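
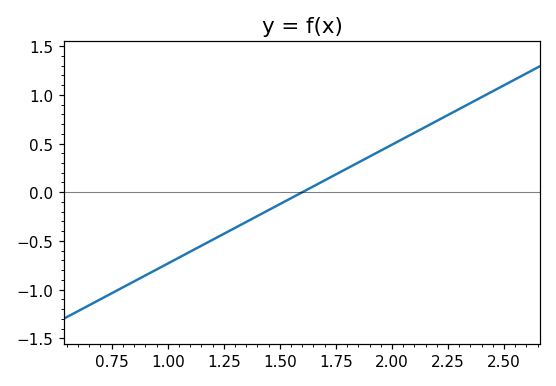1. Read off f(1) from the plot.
-0.732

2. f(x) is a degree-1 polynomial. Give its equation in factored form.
y = 1.22(x - 1.6)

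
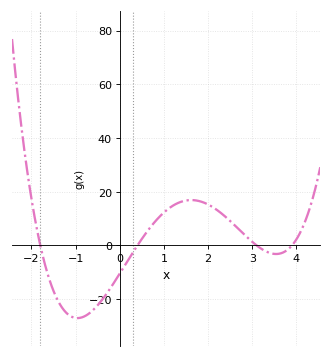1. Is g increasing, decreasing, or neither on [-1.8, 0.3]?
neither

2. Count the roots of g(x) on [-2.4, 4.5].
4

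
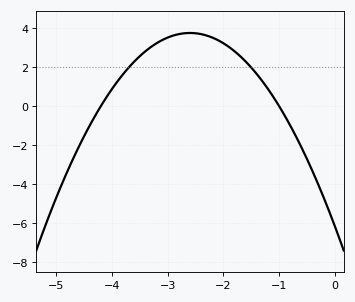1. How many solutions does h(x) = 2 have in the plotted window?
2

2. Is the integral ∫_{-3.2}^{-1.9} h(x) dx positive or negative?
positive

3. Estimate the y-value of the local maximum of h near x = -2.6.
3.8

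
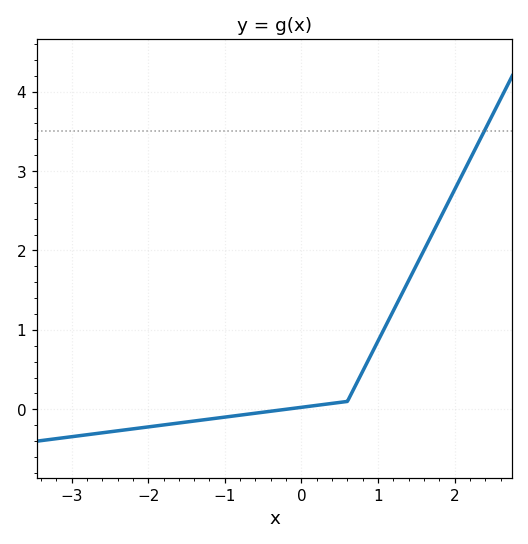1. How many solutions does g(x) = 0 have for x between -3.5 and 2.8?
1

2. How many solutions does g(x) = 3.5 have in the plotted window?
1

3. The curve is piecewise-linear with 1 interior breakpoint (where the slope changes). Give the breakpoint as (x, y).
(0.6, 0.1)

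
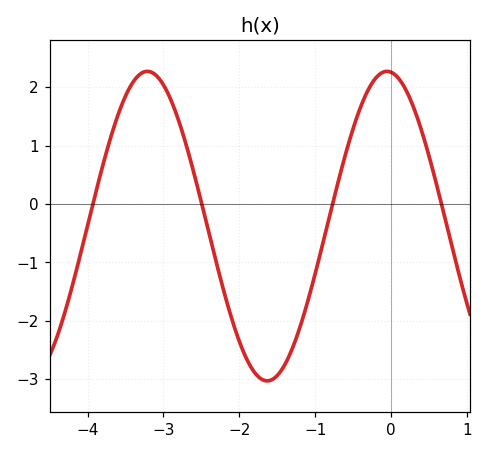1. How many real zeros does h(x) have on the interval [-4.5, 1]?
4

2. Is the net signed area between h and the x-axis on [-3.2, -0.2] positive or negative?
negative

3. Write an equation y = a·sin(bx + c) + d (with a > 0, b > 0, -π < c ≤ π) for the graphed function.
y = 2.65sin(2x + 1.7) - 0.38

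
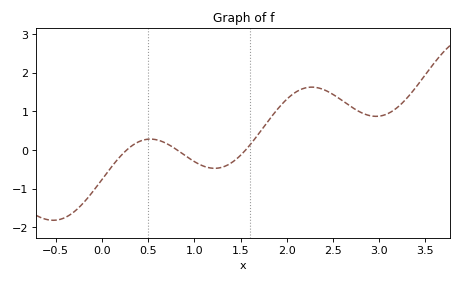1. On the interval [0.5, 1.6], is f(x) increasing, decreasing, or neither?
neither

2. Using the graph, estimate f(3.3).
1.34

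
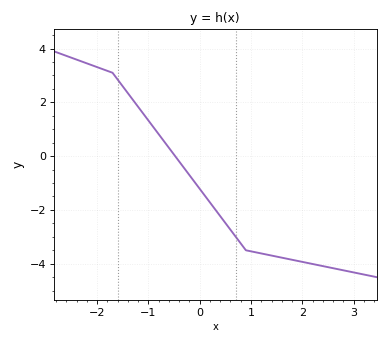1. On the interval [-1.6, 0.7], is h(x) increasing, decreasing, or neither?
decreasing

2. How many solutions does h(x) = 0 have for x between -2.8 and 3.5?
1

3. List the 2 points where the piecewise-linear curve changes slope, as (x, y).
(-1.7, 3.1); (0.9, -3.5)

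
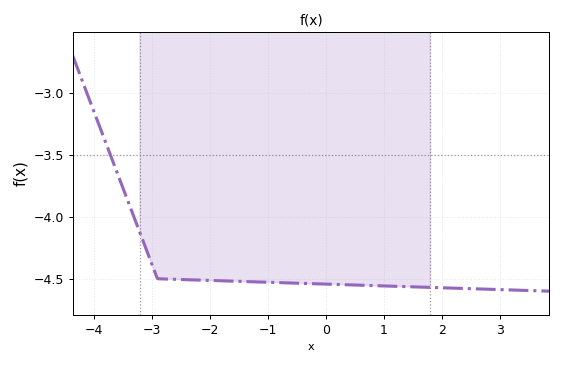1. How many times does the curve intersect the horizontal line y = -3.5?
1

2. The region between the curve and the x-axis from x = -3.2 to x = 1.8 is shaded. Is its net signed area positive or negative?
negative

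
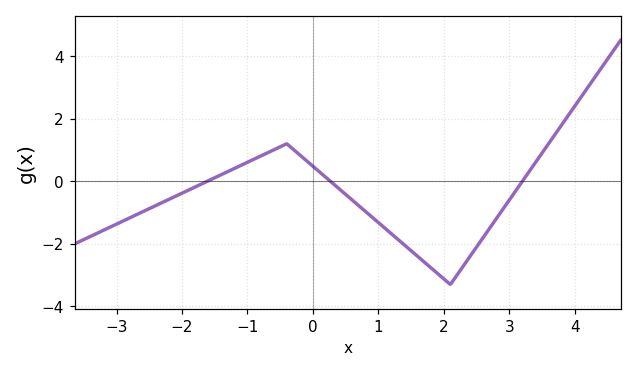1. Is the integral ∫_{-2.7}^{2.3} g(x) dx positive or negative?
negative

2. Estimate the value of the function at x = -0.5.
1.2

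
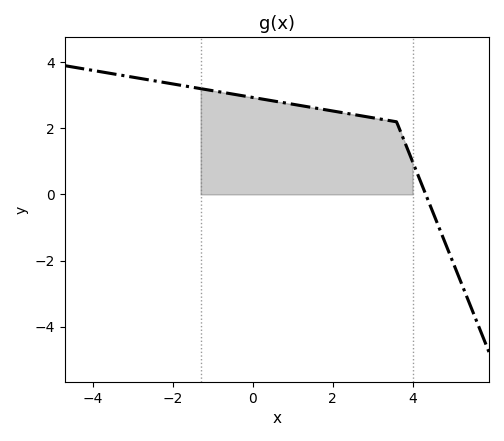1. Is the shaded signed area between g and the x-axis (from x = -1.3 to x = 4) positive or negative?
positive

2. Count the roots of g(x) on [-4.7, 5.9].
1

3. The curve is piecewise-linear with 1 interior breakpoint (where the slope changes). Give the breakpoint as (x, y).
(3.6, 2.2)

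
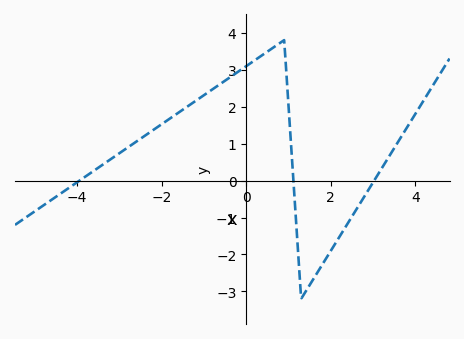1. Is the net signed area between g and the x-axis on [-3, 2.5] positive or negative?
positive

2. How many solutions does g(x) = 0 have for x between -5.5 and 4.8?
3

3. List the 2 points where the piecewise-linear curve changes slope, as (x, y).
(0.9, 3.8); (1.3, -3.2)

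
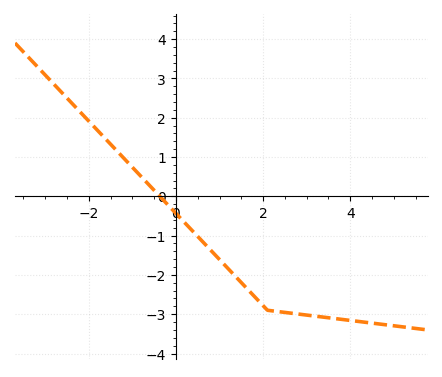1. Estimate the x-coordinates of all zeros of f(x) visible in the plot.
-0.4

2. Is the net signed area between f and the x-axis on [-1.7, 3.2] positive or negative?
negative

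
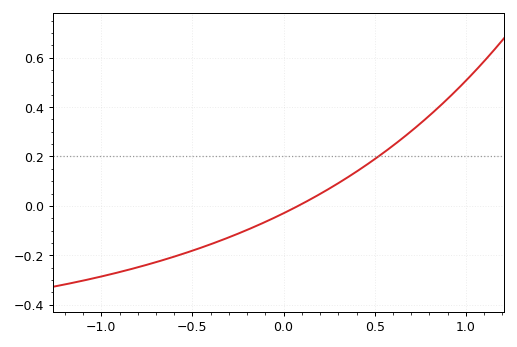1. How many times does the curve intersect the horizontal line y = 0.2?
1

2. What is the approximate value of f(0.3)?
0.1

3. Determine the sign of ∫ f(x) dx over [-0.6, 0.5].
negative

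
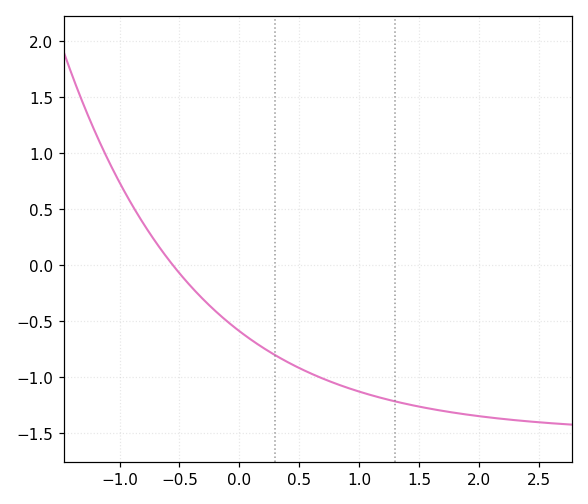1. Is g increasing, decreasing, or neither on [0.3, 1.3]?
decreasing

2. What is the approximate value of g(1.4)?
-1.25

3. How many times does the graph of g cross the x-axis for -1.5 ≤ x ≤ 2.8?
1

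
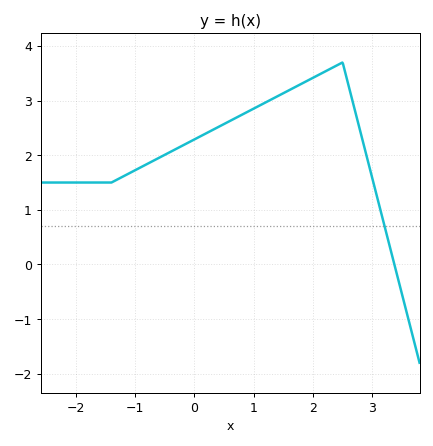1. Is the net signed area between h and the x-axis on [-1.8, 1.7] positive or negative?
positive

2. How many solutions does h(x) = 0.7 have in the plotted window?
1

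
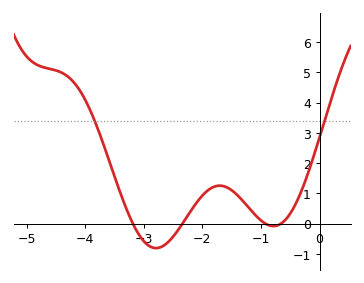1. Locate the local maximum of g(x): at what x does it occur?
-1.71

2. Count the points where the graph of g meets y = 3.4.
2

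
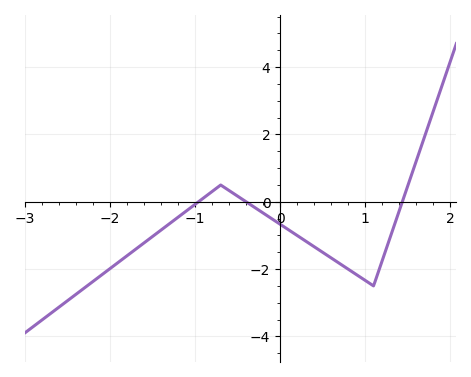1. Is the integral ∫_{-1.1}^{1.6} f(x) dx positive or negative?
negative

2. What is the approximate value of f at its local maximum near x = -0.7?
0.499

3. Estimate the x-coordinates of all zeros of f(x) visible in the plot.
-0.962, -0.4, 1.44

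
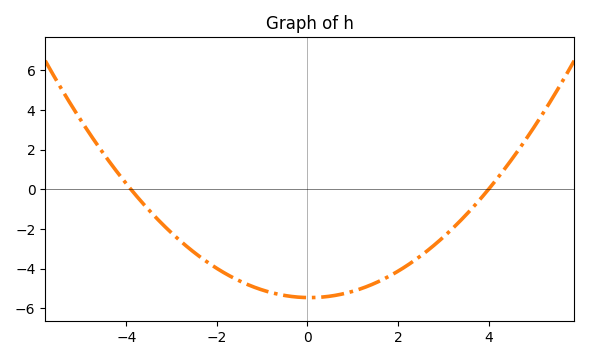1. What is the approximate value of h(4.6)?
1.78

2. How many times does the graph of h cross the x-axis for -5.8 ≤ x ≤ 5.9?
2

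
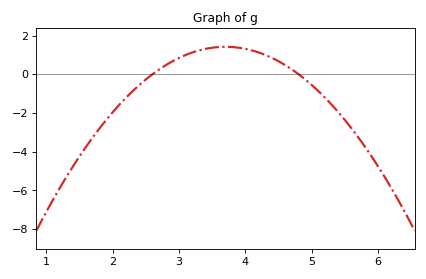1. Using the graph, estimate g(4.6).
0.468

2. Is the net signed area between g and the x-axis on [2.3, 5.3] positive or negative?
positive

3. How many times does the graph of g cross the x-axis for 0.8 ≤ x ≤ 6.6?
2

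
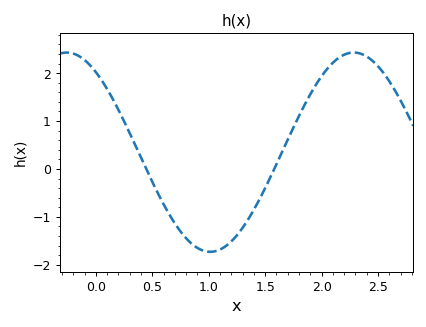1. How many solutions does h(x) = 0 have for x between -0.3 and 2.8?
2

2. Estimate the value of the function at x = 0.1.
1.7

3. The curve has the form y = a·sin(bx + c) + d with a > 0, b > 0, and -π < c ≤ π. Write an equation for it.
y = 2.08sin(2.5x + 2.2) + 0.35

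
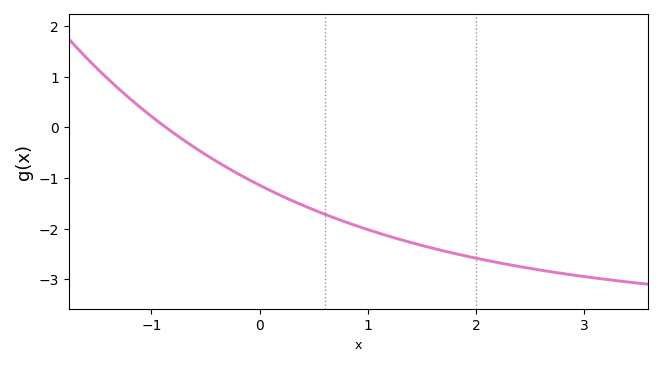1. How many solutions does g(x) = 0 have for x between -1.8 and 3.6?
1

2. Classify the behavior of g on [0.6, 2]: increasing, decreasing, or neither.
decreasing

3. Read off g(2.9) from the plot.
-2.9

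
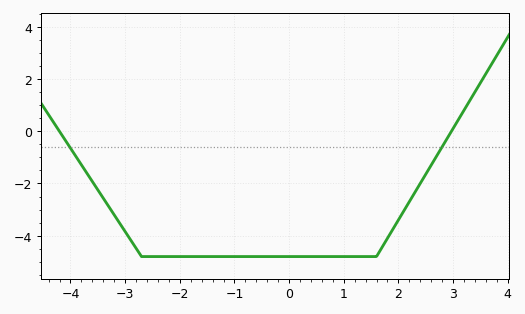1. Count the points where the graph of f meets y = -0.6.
2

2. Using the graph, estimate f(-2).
-4.8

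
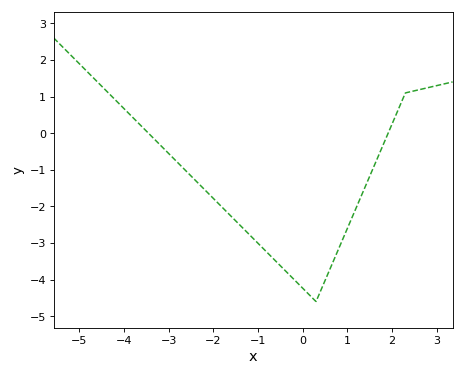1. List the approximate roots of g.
-3.45, 1.91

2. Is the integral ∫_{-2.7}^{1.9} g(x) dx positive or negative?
negative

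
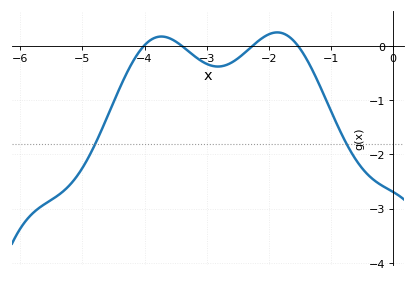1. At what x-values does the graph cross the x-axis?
-4.01, -3.4, -2.26, -1.53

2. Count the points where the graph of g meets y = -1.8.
2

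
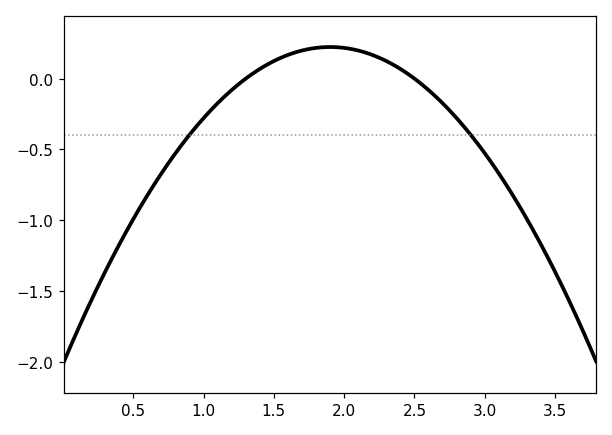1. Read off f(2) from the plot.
0.217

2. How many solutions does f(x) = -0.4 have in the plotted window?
2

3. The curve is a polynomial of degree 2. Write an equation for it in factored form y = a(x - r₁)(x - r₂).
y = -0.62(x - 1.3)(x - 2.5)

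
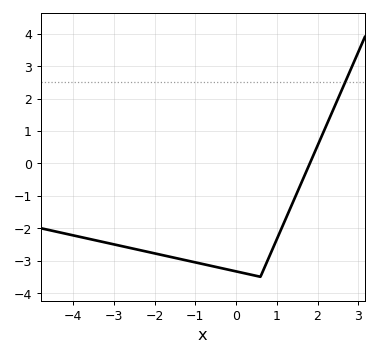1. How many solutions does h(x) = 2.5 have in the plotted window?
1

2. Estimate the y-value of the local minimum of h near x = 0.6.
-3.5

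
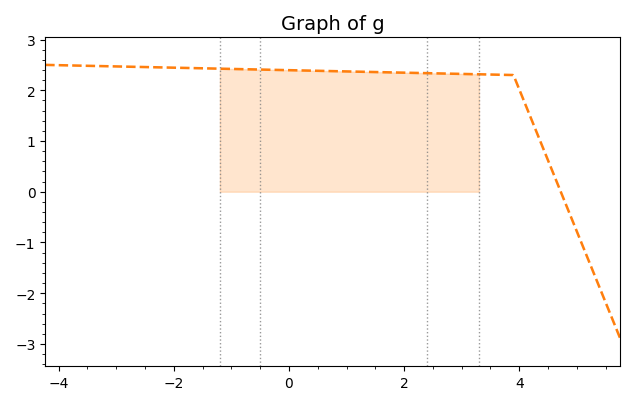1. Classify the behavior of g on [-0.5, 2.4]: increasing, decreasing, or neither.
decreasing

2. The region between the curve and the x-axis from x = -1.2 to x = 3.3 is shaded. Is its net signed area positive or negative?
positive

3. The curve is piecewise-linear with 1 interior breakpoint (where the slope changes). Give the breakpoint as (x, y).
(3.9, 2.3)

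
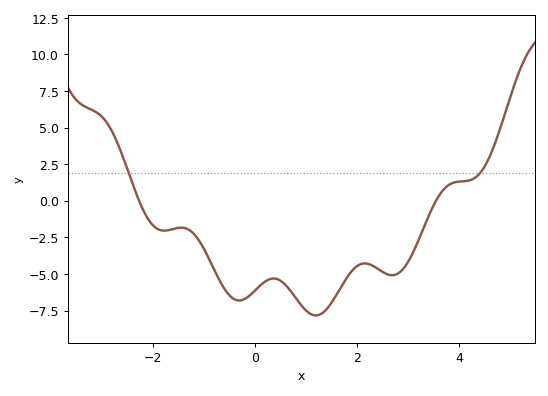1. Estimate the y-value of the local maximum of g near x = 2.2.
-4.5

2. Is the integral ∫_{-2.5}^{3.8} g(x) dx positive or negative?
negative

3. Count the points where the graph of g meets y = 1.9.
2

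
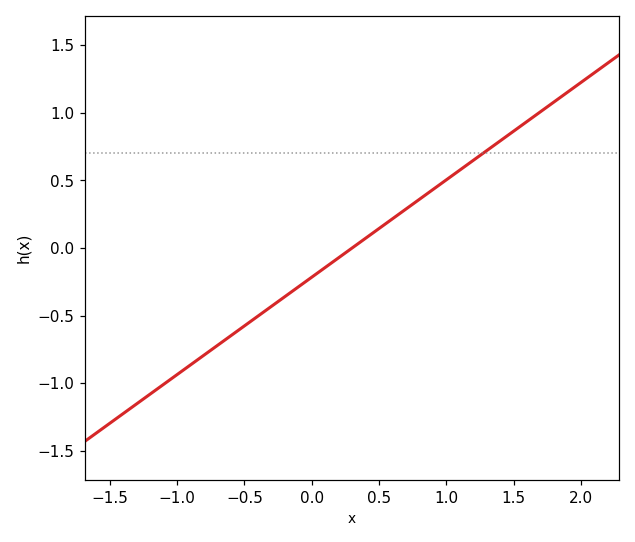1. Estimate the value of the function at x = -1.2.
-1.1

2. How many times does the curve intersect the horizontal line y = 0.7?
1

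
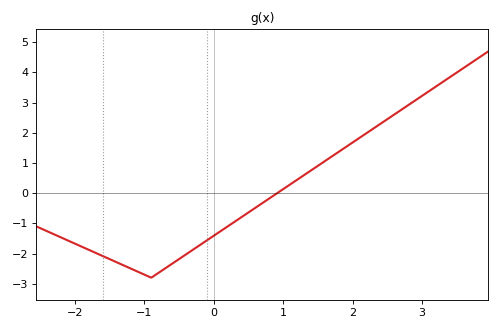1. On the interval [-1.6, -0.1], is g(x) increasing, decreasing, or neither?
neither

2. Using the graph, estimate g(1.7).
1.22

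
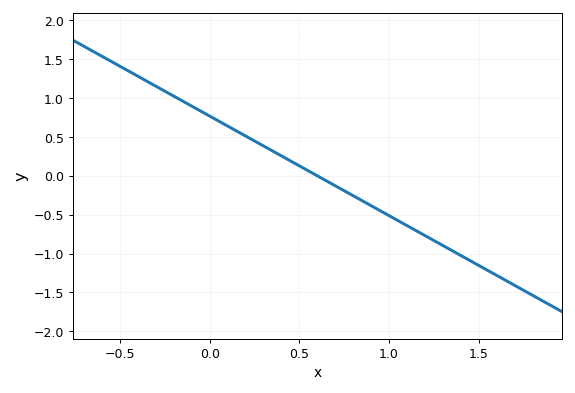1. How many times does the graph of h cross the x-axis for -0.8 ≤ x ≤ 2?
1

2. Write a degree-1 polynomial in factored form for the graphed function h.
y = -1.28(x - 0.6)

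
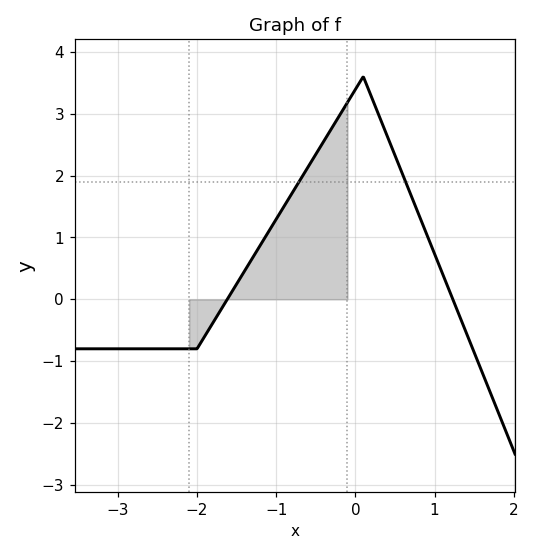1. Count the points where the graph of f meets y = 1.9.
2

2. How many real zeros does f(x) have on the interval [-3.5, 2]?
2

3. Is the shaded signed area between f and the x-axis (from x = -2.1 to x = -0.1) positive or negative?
positive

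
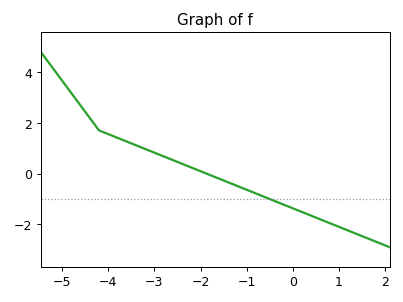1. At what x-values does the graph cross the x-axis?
-1.8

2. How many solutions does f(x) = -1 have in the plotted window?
1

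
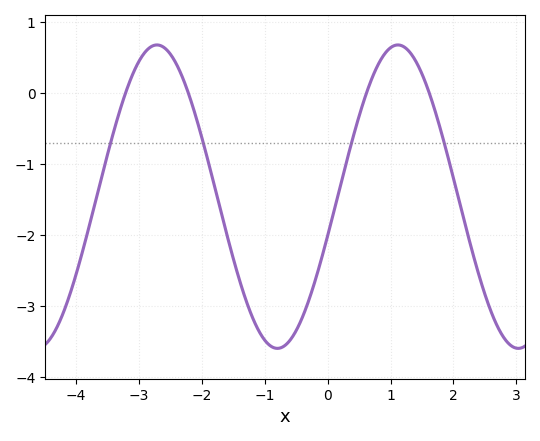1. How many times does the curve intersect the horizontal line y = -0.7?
4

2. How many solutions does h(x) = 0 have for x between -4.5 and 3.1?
4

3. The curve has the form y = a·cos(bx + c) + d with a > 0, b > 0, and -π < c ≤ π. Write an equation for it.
y = 2.14cos(1.64x - 1.83) - 1.46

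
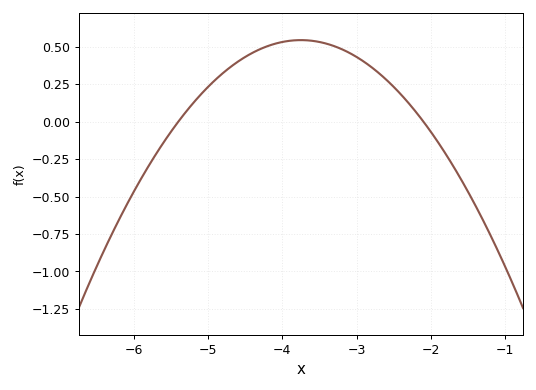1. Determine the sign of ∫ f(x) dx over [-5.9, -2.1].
positive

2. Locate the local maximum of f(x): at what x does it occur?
-3.75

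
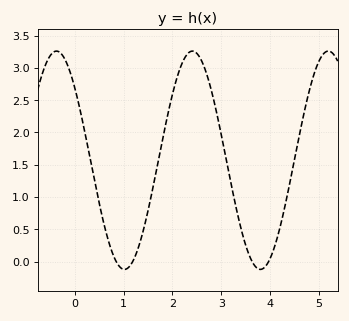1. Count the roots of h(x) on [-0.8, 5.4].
4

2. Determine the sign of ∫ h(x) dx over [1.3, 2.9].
positive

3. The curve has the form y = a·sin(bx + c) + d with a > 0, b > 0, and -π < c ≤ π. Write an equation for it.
y = 1.69sin(2.26x + 2.41) + 1.57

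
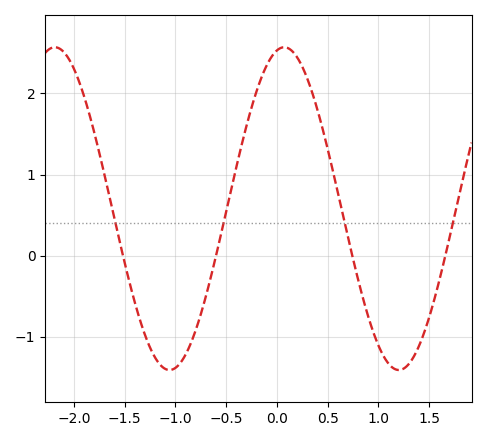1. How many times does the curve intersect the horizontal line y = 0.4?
4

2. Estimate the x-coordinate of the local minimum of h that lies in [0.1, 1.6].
1.2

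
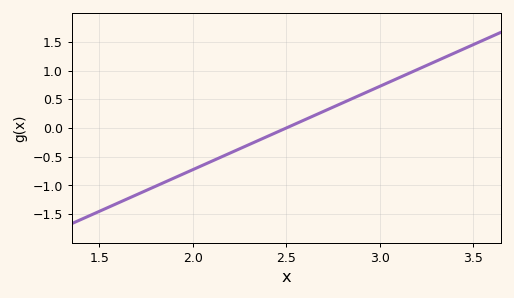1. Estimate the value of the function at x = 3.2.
1.01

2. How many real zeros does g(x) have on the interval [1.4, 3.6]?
1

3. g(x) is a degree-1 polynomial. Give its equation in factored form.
y = 1.45(x - 2.5)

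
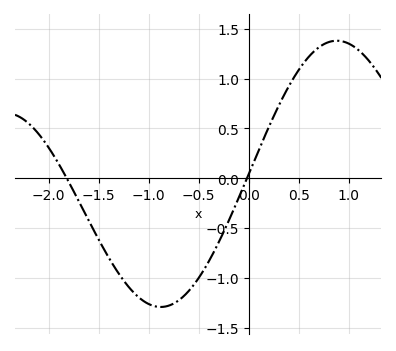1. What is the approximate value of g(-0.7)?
-1.23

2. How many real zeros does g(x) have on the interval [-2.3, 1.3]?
2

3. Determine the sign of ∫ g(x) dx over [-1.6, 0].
negative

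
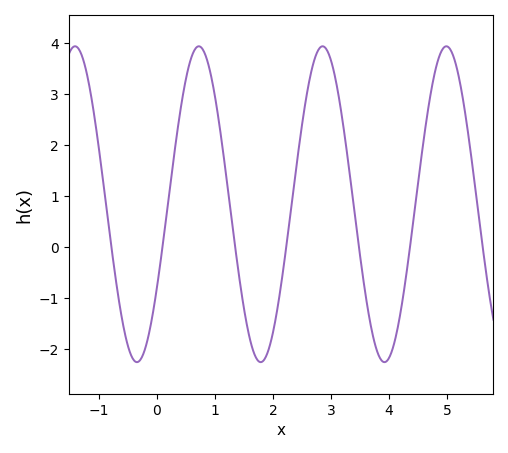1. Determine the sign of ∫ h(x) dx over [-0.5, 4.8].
positive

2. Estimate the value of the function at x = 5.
3.93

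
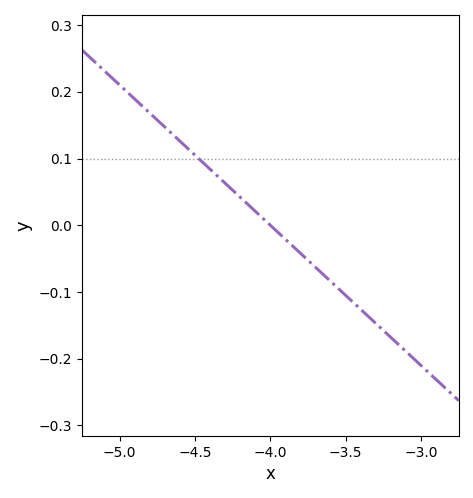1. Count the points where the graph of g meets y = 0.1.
1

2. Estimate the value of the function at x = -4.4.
0.08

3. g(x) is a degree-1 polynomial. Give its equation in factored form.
y = -0.21(x + 4)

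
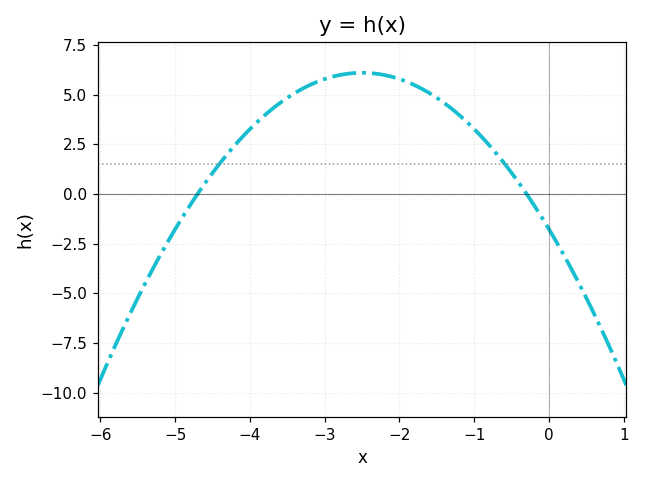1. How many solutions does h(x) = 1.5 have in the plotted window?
2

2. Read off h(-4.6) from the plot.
0.6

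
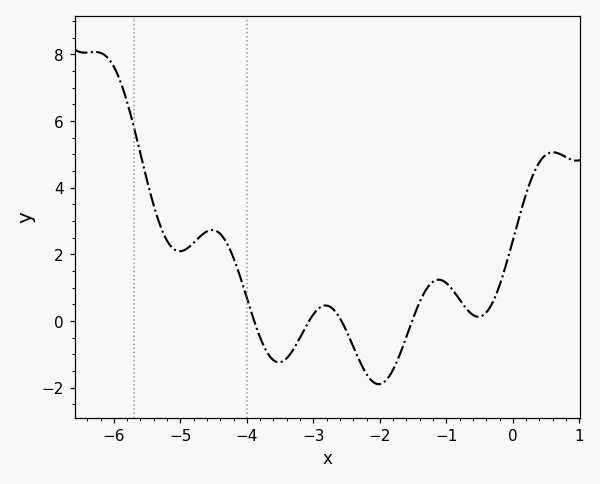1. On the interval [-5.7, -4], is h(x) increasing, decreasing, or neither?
neither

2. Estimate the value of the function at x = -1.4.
0.6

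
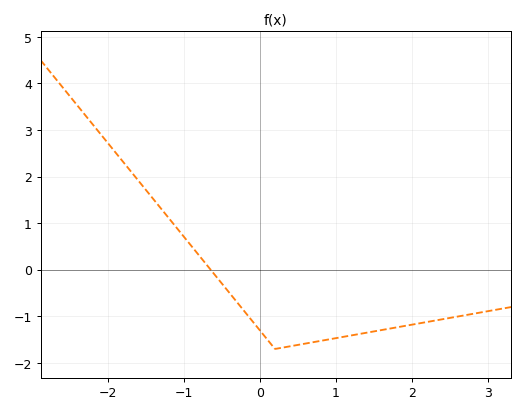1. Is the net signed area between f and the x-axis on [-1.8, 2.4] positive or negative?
negative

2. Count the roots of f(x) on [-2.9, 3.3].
1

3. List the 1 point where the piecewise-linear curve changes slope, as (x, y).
(0.2, -1.7)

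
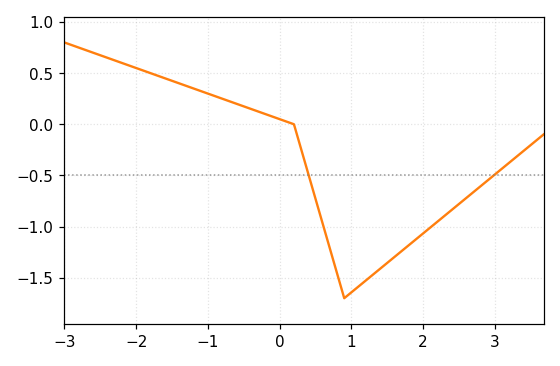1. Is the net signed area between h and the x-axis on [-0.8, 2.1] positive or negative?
negative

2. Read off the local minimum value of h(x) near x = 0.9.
-1.7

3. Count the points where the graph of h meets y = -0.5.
2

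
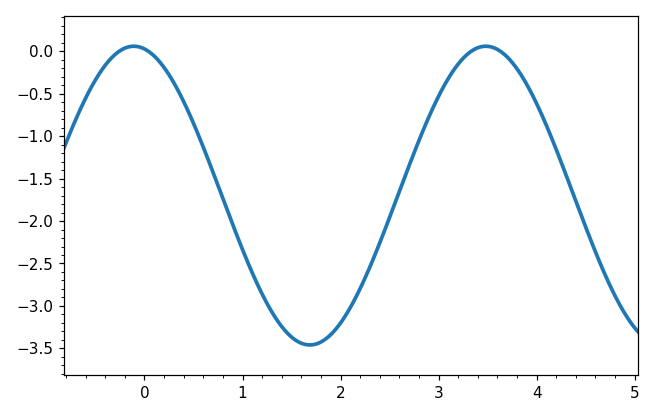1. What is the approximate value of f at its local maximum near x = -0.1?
0.06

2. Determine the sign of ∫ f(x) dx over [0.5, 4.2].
negative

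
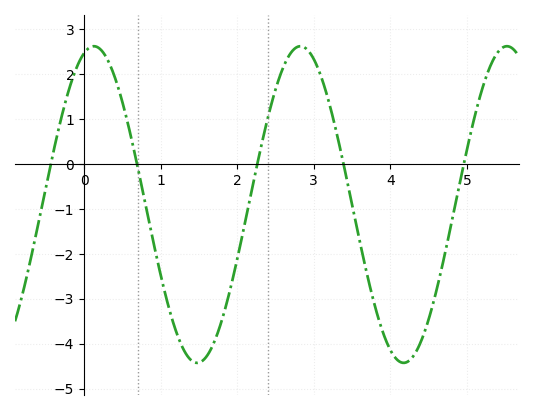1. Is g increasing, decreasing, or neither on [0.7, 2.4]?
neither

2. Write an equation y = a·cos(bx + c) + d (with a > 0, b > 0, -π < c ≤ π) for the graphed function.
y = 3.52cos(2.3x - 0.3) - 0.91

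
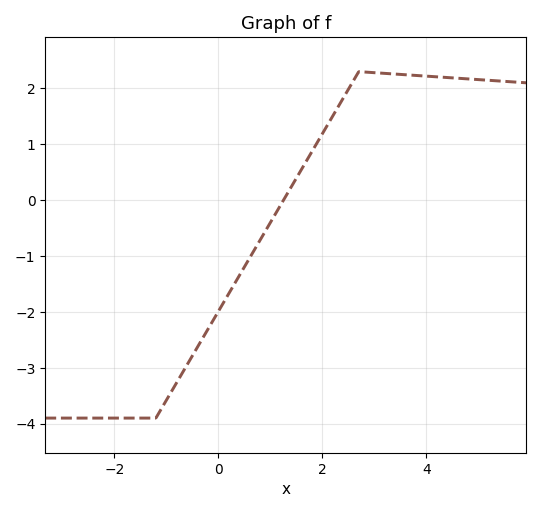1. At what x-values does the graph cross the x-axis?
1.2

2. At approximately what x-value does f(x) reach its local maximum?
2.8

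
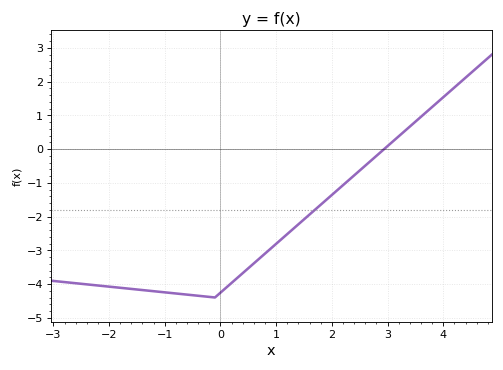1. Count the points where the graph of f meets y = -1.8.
1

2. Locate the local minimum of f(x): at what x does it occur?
-0.101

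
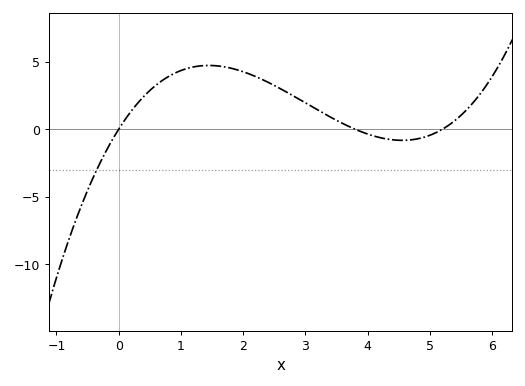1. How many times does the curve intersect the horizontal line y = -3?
1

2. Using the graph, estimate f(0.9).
4.15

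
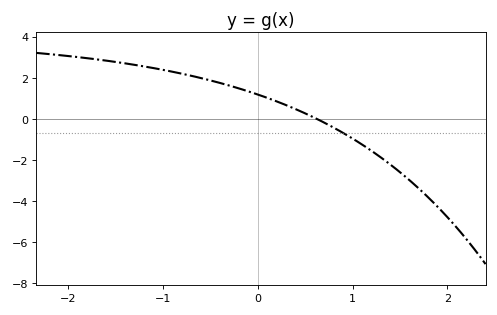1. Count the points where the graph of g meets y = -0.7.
1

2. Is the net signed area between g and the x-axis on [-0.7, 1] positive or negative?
positive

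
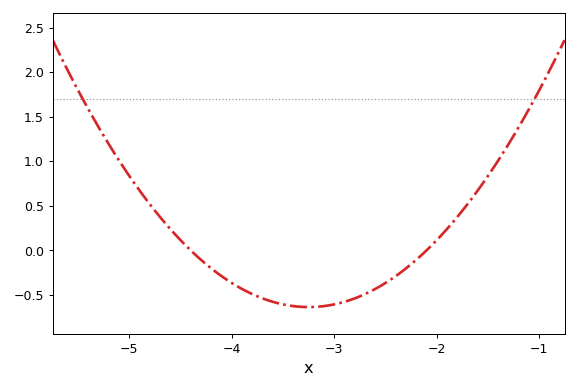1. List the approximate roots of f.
-4.4, -2.1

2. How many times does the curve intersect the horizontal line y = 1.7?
2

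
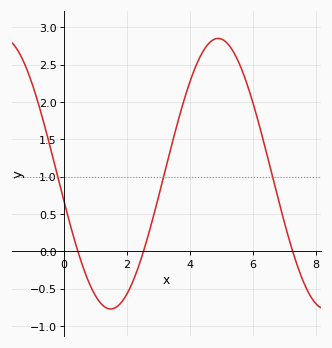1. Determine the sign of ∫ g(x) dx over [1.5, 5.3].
positive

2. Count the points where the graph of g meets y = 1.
3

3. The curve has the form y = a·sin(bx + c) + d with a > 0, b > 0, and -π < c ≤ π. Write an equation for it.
y = 1.81sin(0.92x - 2.93) + 1.04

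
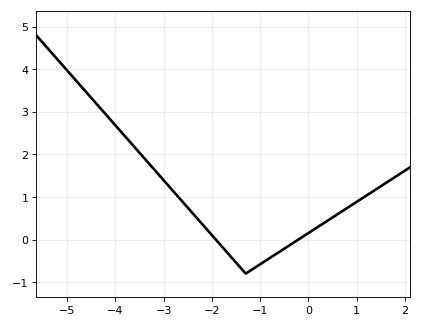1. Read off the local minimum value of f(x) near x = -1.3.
-0.8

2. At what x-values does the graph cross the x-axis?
-2, -0.2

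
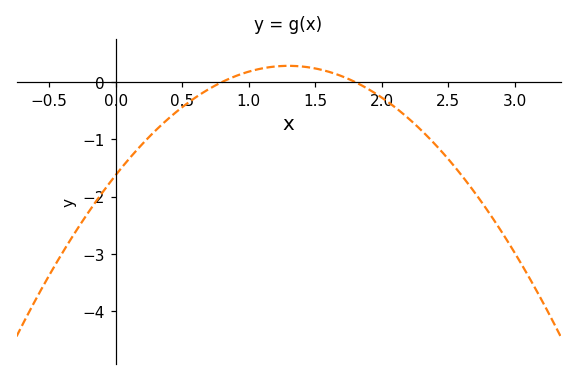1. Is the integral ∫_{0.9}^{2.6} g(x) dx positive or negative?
negative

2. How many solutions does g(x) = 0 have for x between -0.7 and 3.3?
2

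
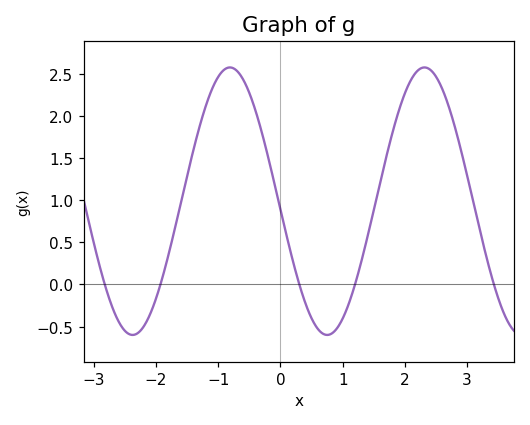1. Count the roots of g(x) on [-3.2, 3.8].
5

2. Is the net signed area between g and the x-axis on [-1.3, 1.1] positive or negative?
positive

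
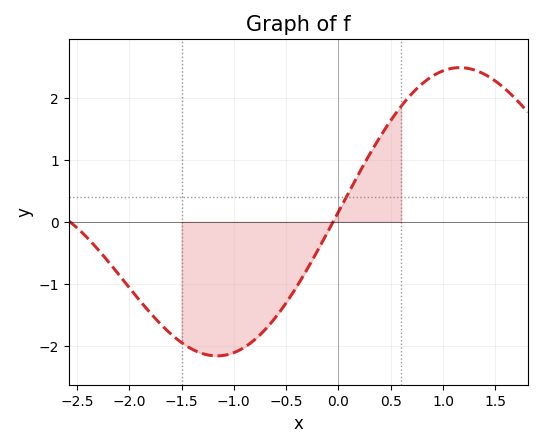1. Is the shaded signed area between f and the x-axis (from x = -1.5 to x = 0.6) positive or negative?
negative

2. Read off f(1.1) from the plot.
2.5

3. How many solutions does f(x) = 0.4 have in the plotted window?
1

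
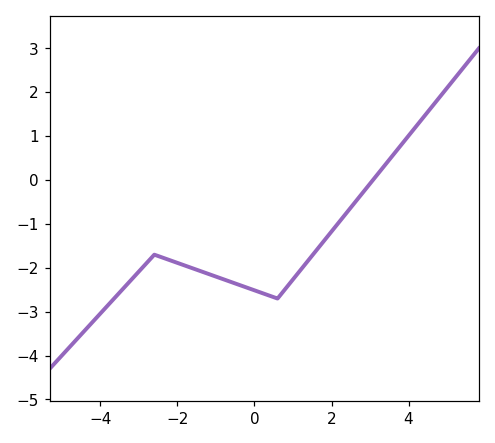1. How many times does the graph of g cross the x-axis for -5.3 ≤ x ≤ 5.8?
1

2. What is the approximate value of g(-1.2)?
-2.14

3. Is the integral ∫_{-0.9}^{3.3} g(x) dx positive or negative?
negative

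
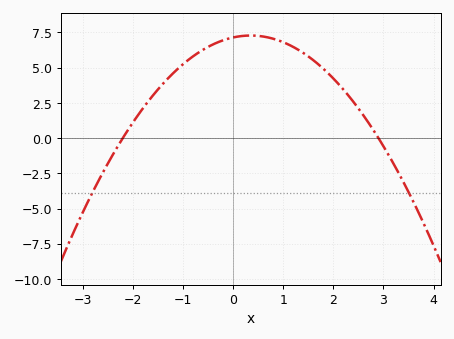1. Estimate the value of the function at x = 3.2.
-1.8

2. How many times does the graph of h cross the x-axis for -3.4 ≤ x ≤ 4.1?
2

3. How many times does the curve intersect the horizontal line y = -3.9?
2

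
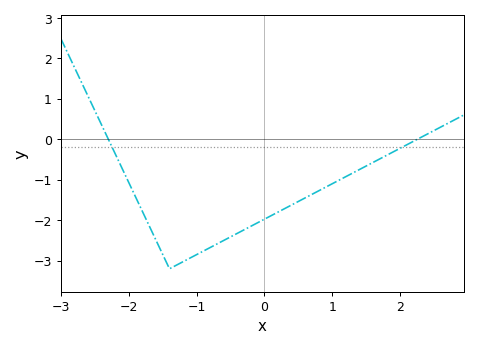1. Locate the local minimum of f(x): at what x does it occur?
-1.4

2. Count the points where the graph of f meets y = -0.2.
2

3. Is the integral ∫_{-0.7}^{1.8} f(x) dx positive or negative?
negative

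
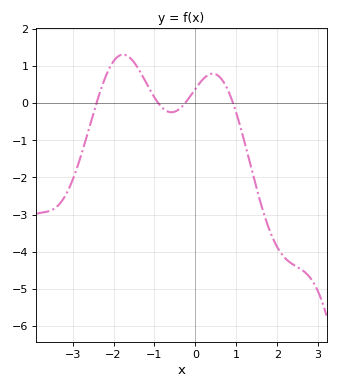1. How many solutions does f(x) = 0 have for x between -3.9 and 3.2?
4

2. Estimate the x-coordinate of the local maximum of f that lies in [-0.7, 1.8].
0.425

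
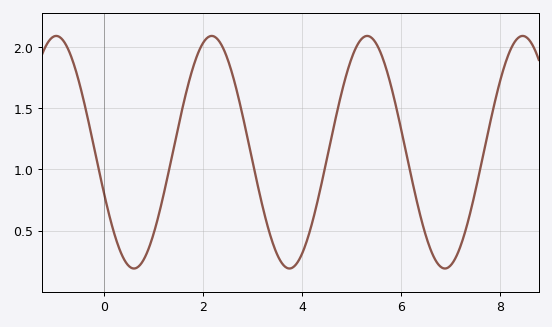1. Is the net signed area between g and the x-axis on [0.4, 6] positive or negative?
positive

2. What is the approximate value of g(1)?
0.471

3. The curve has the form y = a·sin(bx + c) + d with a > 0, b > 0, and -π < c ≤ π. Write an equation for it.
y = 0.95sin(2x - 2.78) + 1.14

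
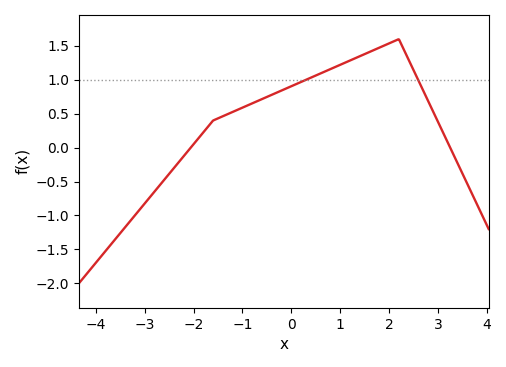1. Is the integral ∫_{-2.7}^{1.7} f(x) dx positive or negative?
positive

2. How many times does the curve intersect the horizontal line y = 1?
2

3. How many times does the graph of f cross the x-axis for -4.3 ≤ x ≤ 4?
2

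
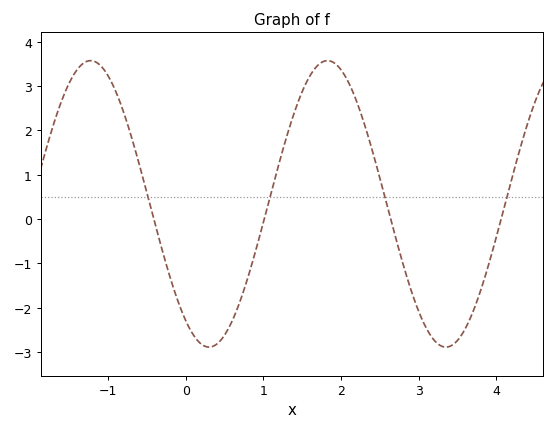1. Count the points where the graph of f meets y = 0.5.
4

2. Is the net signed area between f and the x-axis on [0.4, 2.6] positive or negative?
positive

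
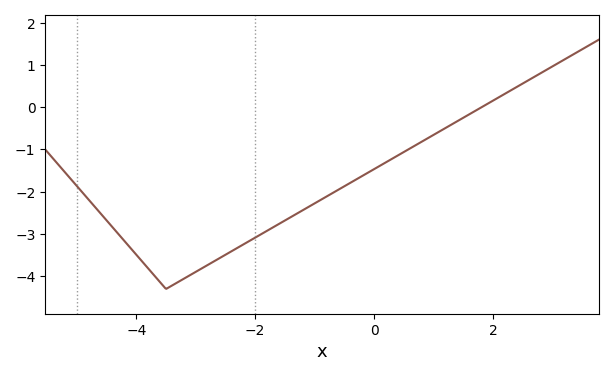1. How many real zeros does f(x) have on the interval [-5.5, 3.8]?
1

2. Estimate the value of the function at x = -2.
-3.1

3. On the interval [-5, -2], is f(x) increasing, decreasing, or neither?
neither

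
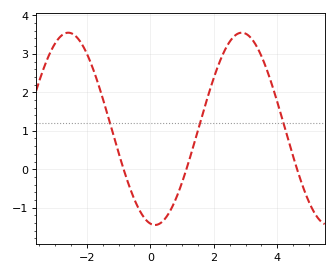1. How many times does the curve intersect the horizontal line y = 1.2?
3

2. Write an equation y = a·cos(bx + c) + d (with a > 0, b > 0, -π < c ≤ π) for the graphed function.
y = 2.5cos(1.15x + 2.97) + 1.05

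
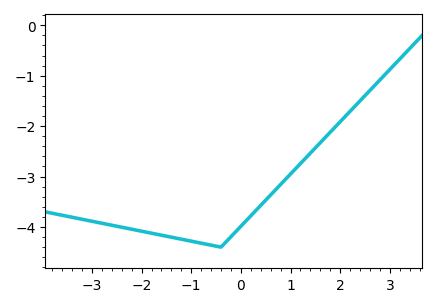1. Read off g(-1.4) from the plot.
-4.2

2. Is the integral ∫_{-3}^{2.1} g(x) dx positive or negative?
negative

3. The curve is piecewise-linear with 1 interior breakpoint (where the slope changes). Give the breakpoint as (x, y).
(-0.4, -4.4)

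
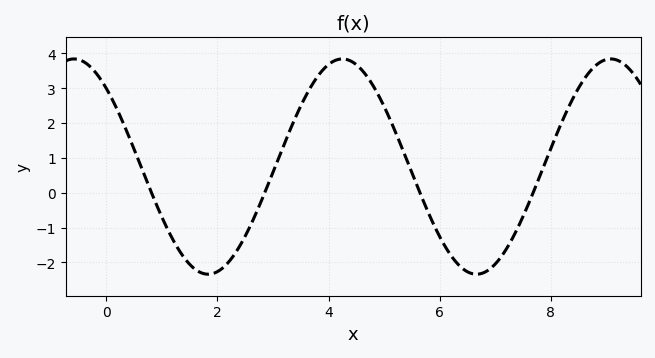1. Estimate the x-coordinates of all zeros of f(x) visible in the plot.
0.812, 2.85, 5.65, 7.68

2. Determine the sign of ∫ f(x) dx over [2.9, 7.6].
positive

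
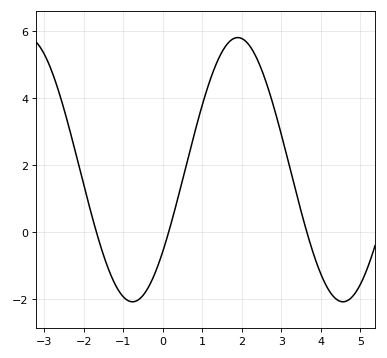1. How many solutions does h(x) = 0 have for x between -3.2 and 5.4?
3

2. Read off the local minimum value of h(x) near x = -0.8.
-2.07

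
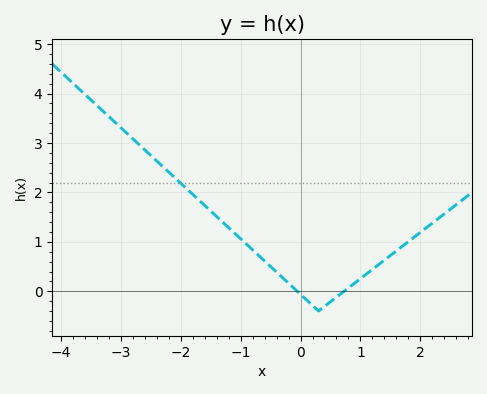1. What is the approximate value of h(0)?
-0.1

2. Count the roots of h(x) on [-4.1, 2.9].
2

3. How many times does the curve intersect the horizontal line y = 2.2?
1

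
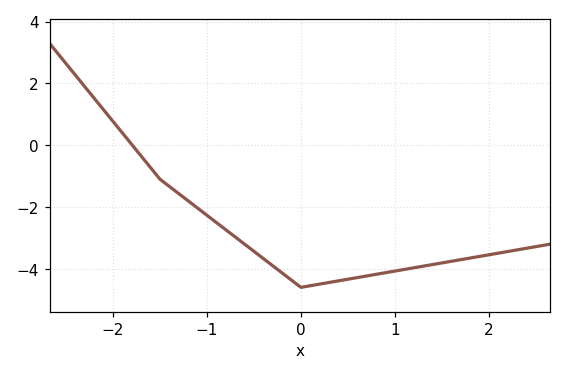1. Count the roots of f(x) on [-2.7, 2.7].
1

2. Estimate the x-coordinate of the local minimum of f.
0.001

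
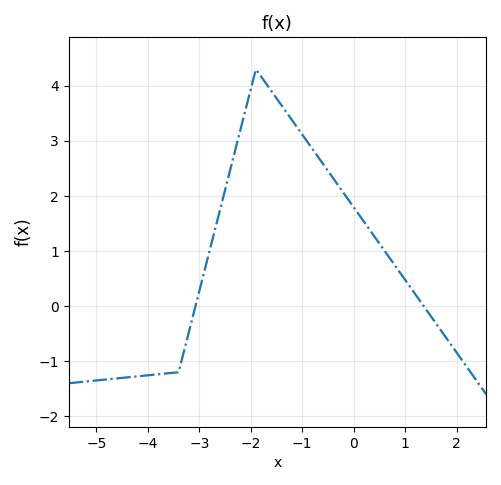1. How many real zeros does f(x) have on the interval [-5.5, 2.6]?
2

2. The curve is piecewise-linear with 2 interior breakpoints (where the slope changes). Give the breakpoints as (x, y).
(-3.4, -1.2); (-1.9, 4.3)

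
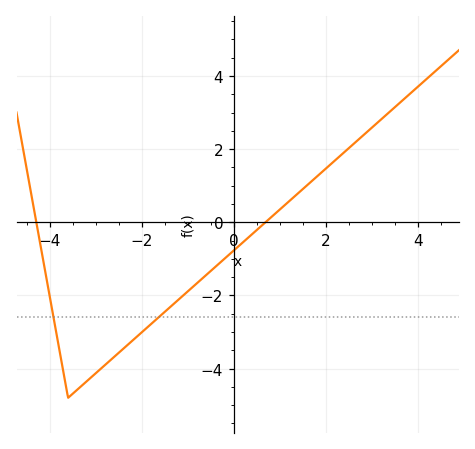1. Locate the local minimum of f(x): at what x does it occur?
-3.6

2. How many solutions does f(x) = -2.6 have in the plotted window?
2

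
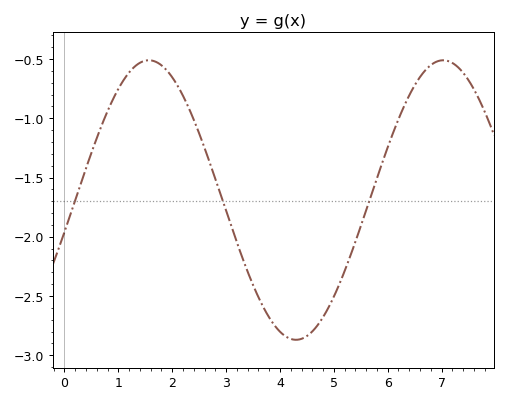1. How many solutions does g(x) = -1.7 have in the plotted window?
3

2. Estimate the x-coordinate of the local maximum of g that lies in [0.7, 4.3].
1.6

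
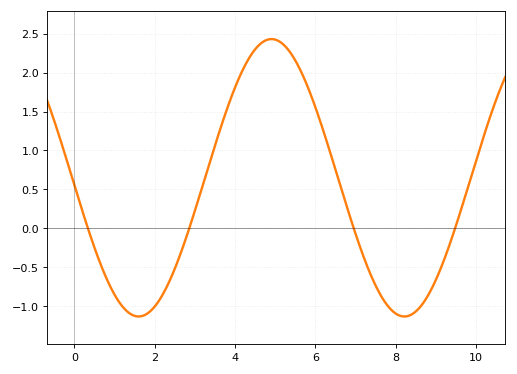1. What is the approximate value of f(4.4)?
2.25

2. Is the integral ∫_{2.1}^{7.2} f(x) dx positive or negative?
positive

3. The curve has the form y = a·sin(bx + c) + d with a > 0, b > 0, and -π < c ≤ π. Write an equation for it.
y = 1.78sin(0.95x - 3.1) + 0.65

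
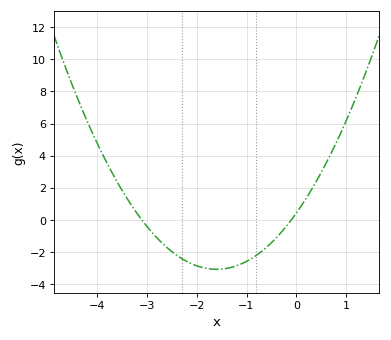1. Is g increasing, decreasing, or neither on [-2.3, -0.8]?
neither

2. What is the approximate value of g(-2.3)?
-2.4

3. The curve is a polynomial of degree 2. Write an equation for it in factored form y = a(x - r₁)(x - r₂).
y = 1.37(x + 3.1)(x + 0.1)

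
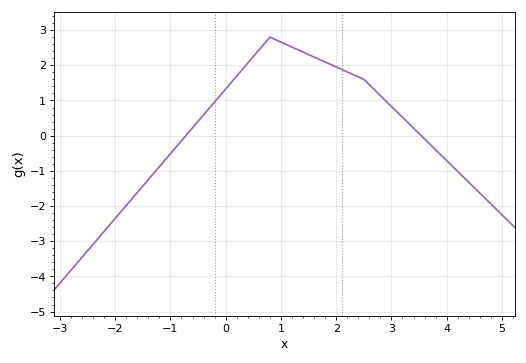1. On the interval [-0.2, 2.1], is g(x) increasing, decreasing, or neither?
neither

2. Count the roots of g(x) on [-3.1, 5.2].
2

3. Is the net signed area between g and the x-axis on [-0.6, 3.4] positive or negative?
positive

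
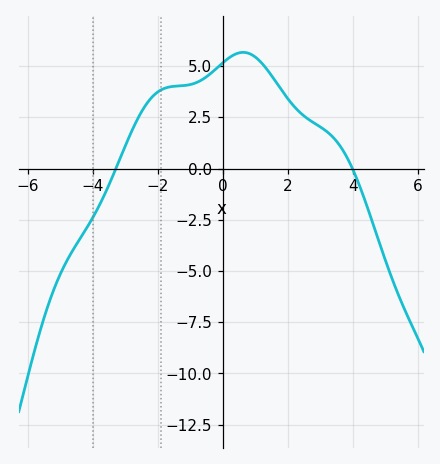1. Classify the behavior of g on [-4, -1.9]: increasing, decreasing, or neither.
increasing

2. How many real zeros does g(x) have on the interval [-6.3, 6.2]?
2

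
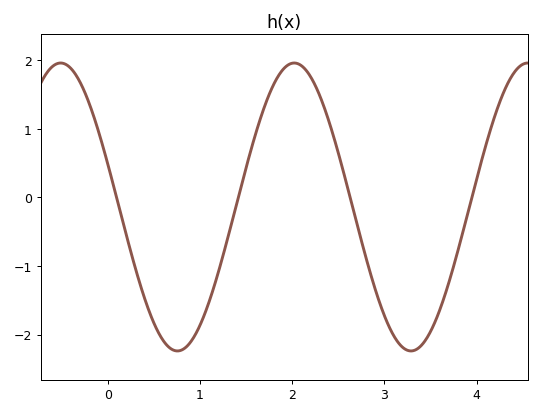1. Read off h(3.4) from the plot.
-2.16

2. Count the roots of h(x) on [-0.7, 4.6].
4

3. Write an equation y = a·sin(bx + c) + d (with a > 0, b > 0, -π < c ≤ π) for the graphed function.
y = 2.1sin(2.48x + 2.84) - 0.14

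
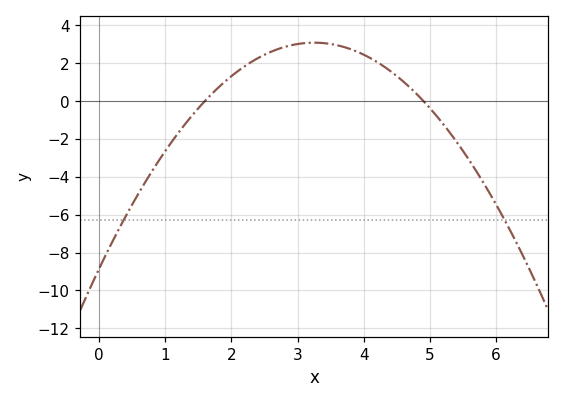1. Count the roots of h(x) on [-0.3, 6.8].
2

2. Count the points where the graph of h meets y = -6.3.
2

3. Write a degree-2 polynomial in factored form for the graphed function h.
y = -1.13(x - 1.6)(x - 4.9)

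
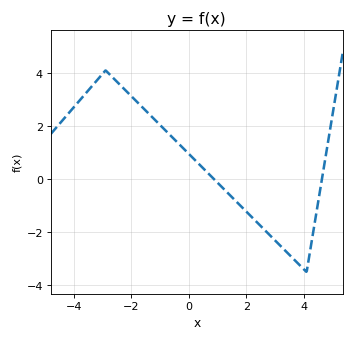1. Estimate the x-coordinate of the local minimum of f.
4.1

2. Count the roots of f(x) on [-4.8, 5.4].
2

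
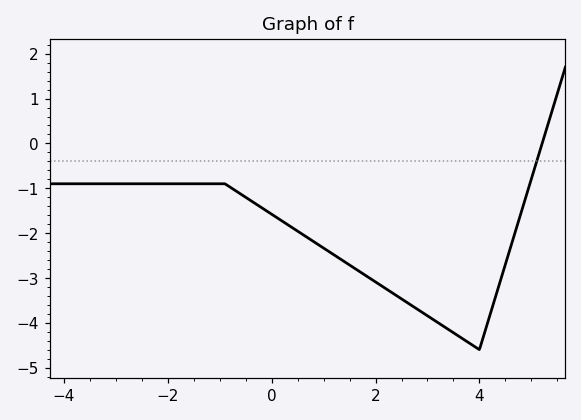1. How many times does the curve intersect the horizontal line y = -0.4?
1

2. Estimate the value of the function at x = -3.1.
-0.9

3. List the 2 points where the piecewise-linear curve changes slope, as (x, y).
(-0.9, -0.9); (4, -4.6)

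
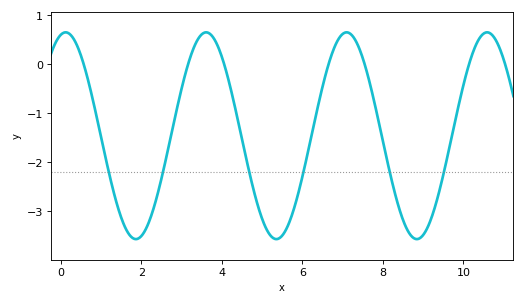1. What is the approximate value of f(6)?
-2.3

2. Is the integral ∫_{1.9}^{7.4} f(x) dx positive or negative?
negative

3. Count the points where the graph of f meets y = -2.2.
6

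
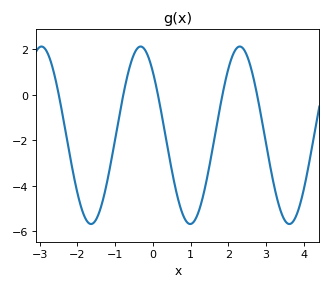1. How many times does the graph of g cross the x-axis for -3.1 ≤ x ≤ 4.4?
5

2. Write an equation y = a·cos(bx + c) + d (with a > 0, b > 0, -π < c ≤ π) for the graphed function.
y = 3.9cos(2.39x + 0.78) - 1.78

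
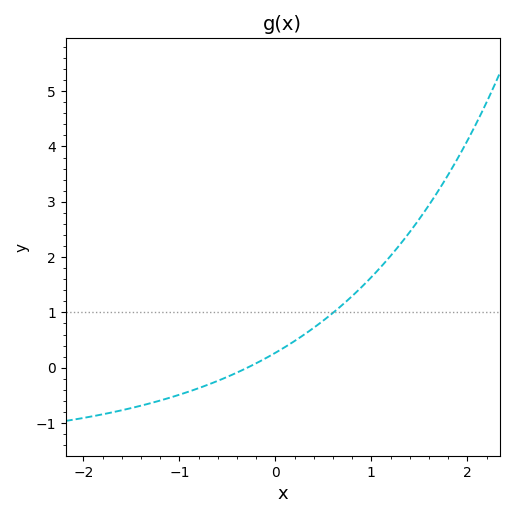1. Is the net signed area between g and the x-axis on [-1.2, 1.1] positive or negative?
positive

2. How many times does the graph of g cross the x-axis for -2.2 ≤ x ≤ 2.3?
1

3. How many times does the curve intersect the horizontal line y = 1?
1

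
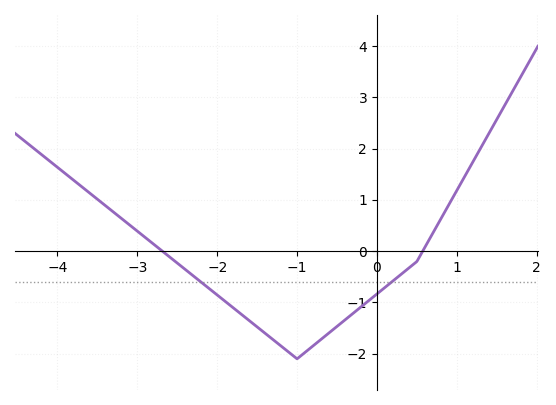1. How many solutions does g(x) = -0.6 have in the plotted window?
2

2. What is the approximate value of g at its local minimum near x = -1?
-2.1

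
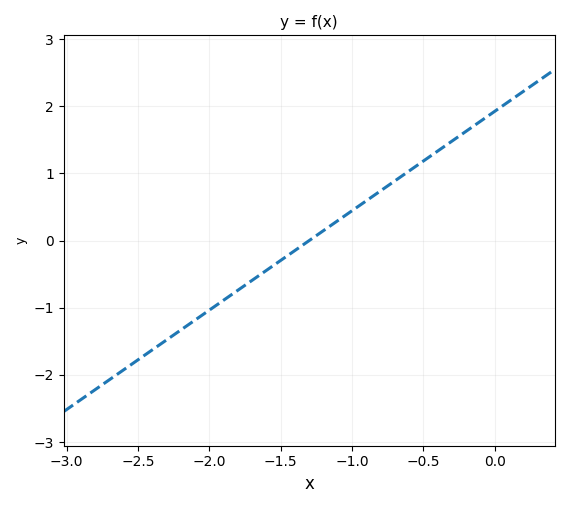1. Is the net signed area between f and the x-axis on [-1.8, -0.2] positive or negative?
positive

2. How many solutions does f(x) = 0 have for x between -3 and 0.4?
1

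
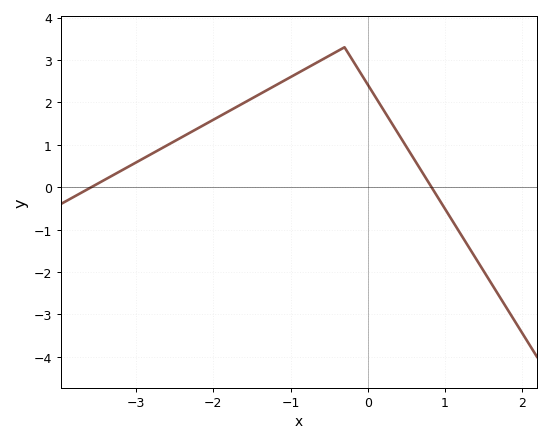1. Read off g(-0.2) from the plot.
3.01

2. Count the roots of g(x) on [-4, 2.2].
2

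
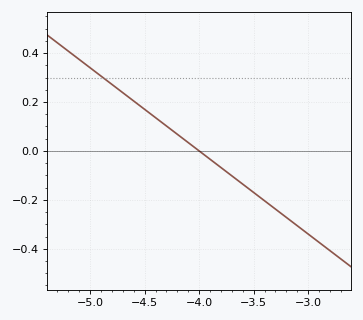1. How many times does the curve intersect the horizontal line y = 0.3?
1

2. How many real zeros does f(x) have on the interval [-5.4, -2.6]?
1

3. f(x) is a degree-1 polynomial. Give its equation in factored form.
y = -0.34(x + 4)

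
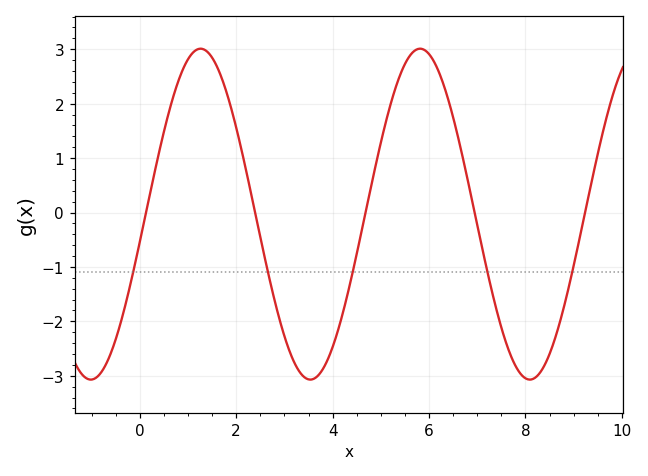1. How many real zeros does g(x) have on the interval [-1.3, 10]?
5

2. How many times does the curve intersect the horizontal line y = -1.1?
5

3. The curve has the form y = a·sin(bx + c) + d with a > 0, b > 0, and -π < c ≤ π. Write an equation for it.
y = 3.04sin(1.38x - 0.17) - 0.03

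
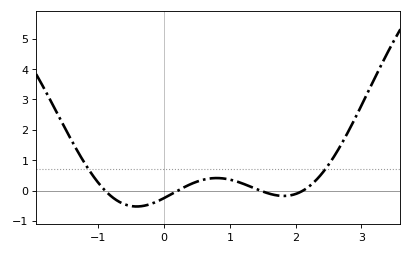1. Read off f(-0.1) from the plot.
-0.353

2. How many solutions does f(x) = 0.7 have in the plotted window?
2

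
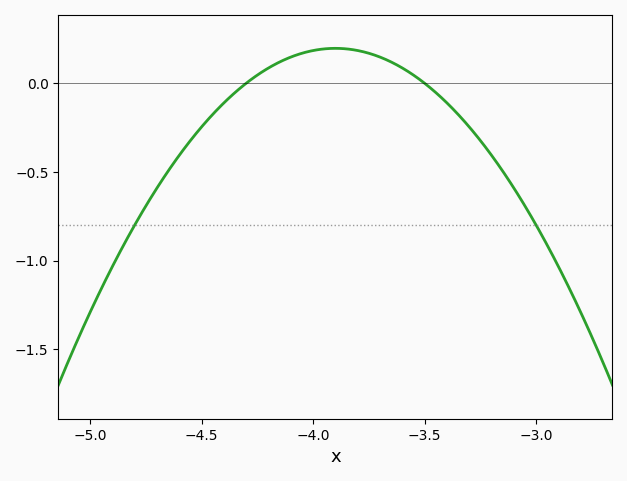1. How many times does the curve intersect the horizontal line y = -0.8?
2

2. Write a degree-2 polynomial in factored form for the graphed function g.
y = -1.23(x + 4.3)(x + 3.5)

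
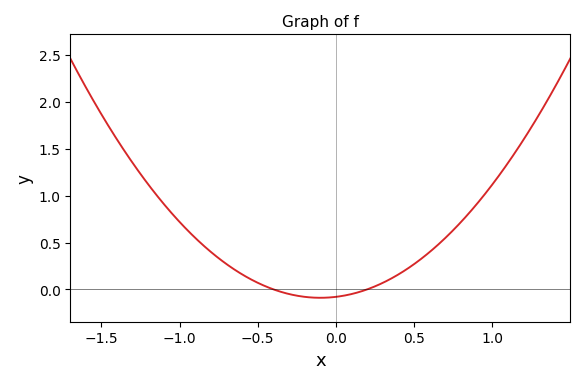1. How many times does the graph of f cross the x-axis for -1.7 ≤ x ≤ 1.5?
2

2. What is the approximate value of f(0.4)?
0.16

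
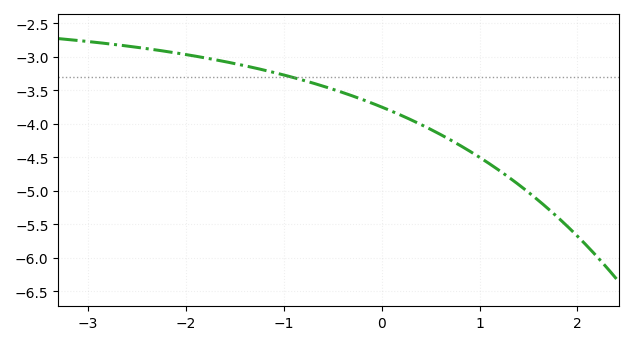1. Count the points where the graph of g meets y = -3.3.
1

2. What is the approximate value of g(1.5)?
-5.02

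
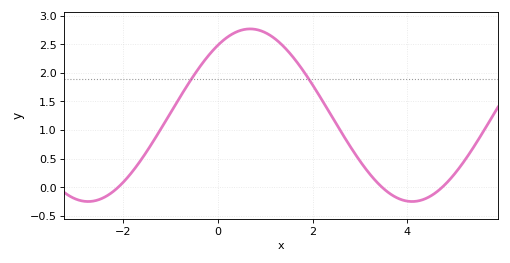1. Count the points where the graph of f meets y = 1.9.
2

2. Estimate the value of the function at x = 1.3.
2.53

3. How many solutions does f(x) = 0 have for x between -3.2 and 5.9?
3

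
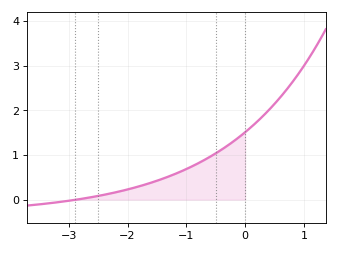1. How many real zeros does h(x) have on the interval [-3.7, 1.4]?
1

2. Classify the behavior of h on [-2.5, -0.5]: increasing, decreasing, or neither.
increasing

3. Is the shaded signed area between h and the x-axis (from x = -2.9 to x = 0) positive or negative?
positive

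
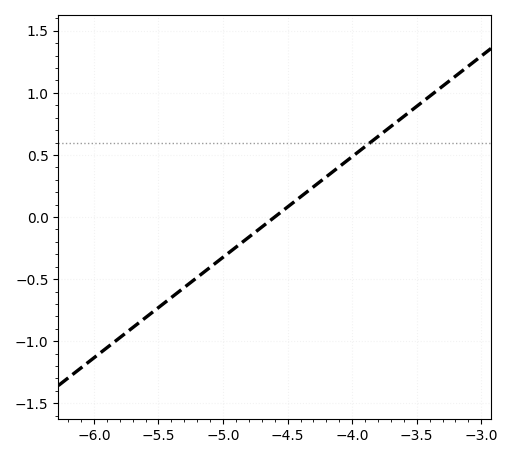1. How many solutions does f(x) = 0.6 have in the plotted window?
1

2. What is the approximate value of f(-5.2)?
-0.5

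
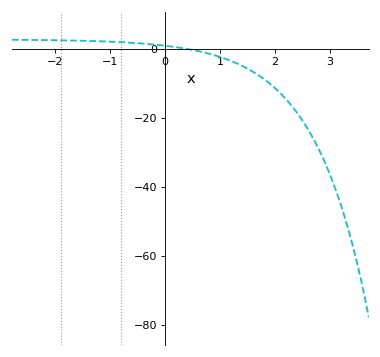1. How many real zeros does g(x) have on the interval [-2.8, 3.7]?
1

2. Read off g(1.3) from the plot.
-4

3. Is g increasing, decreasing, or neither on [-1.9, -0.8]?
decreasing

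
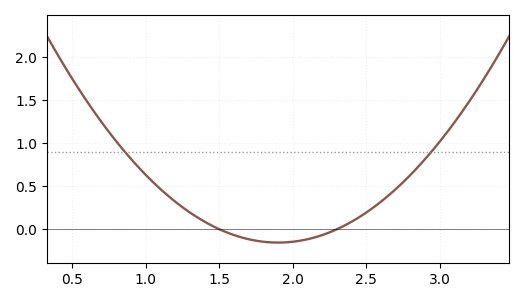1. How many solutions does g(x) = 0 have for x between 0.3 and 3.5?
2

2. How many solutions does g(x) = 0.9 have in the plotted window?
2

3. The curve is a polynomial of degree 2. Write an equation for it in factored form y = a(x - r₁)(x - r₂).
y = 0.97(x - 1.5)(x - 2.3)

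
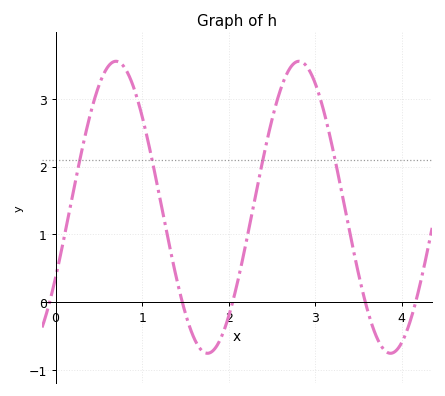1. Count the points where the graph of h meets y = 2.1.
4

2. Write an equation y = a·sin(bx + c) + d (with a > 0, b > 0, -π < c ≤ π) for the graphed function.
y = 2.15sin(3x - 0.5) + 1.4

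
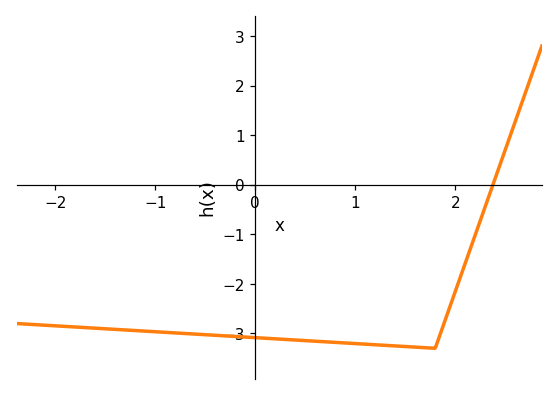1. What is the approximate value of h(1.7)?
-3.29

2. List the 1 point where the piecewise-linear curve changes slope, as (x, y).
(1.8, -3.3)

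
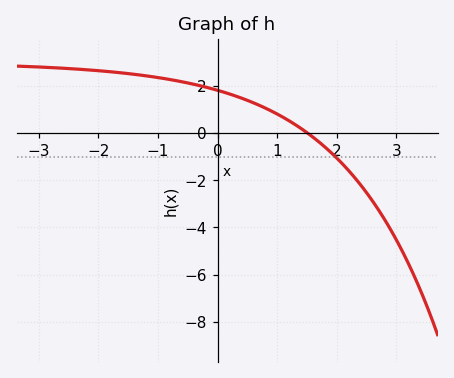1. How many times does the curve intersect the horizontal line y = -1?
1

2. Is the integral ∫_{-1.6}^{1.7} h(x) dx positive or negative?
positive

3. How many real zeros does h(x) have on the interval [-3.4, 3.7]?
1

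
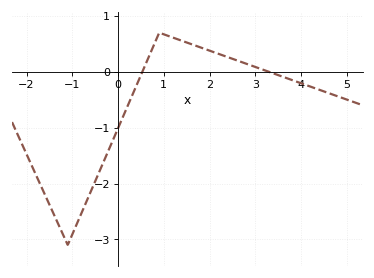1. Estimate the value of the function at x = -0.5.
-1.96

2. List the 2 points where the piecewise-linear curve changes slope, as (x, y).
(-1.1, -3.1); (0.9, 0.7)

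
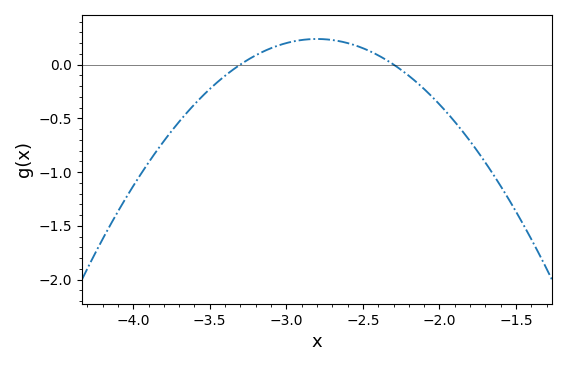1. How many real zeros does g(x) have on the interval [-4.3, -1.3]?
2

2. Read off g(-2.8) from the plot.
0.237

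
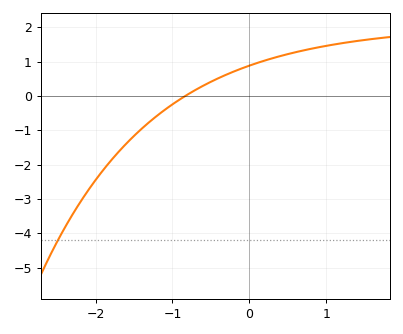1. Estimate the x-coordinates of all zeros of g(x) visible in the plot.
-0.832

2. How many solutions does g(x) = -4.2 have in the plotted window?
1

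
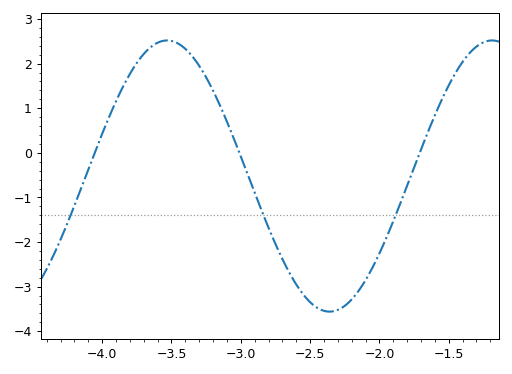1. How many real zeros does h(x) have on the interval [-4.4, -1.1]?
3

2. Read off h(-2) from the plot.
-2.25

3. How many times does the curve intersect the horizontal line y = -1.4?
3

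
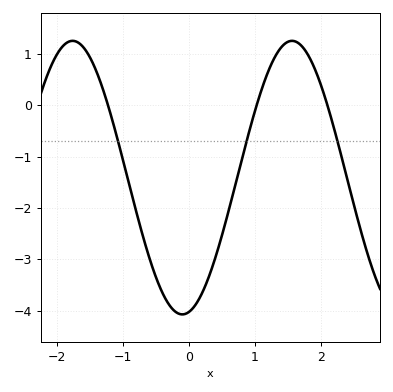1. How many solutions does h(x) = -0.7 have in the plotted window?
3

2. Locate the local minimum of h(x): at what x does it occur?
-0.1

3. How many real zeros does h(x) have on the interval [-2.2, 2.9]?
3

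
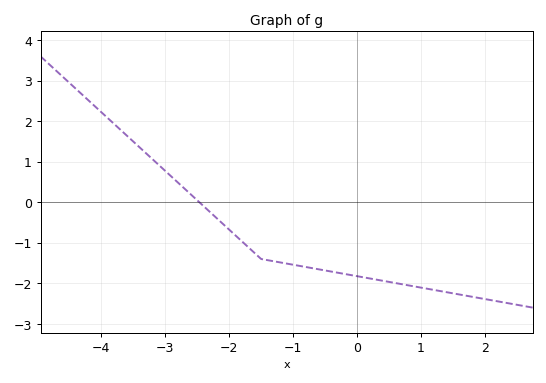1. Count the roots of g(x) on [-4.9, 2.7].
1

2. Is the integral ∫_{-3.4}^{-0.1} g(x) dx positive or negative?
negative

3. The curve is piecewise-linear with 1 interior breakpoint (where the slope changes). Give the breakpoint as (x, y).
(-1.5, -1.4)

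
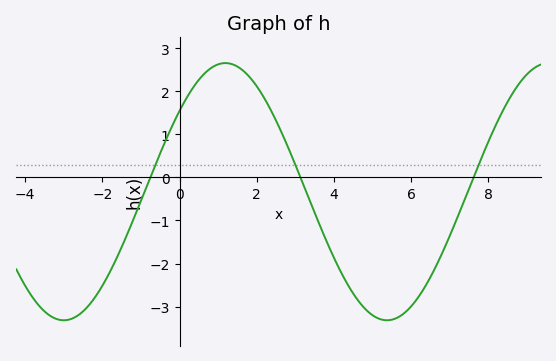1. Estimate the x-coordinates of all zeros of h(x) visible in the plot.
-0.758, 3.14, 7.62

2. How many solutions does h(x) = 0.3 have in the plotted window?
3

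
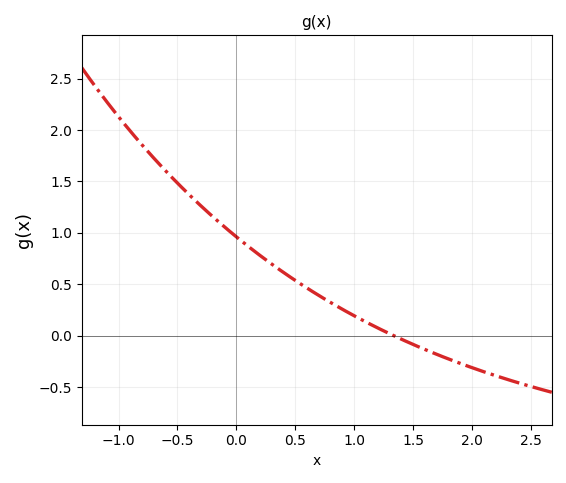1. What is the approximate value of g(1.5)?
-0.087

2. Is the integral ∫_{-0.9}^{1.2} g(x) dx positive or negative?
positive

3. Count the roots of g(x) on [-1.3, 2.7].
1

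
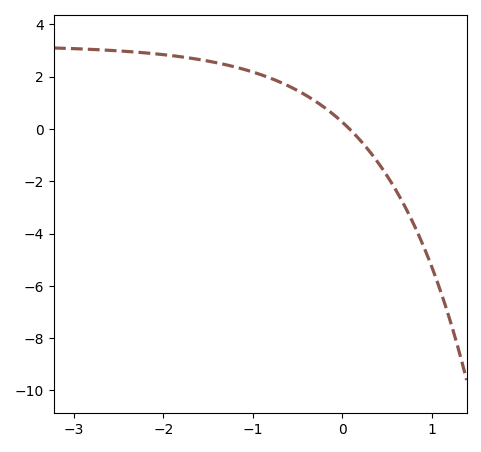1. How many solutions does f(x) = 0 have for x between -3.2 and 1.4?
1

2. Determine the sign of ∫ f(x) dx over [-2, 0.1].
positive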